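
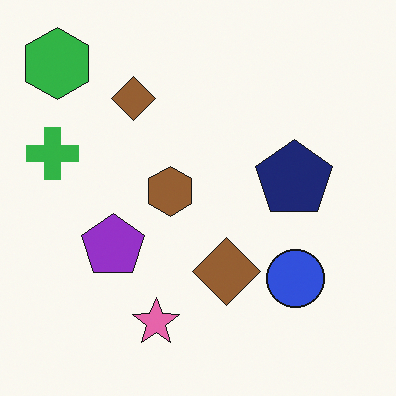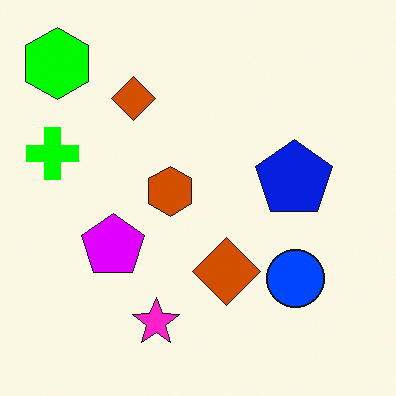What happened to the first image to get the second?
It was heavily oversaturated.

All colors are more vivid — a global saturation change.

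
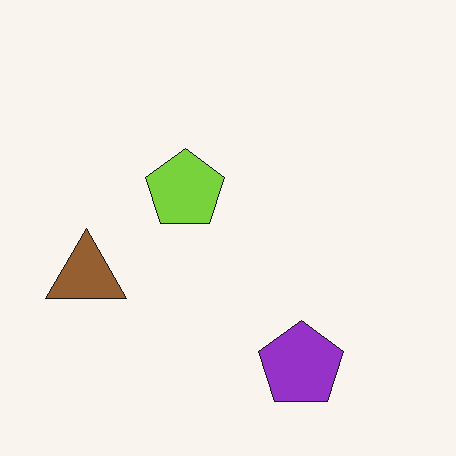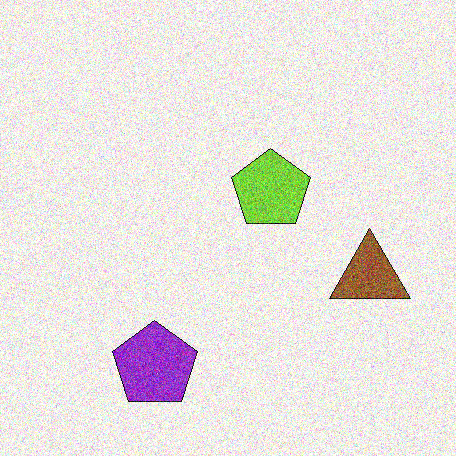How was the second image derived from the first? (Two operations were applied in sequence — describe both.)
It was degraded with a thick layer of grain, then flipped horizontally (left ↔ right).

Random speckle covers the whole image, including the flat background. The brown triangle is in the left of the first image and the right of the second — shapes on opposite sides of the vertical midline have swapped in a mirror flip.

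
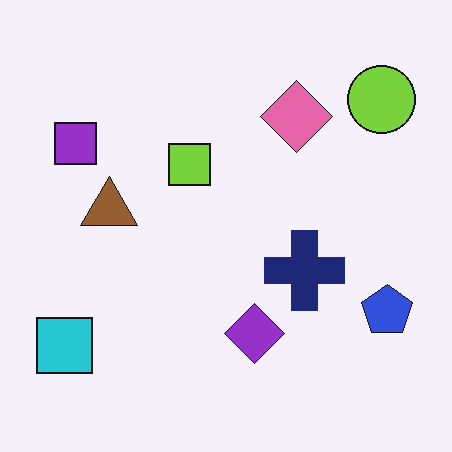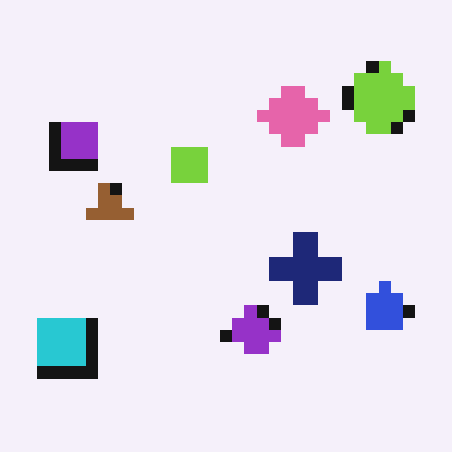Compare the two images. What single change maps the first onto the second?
This is the original image heavily pixelated into large blocks.

Shapes are reduced to large square blocks; fine edges and outlines are lost — a downscale-then-upscale (mosaic) effect.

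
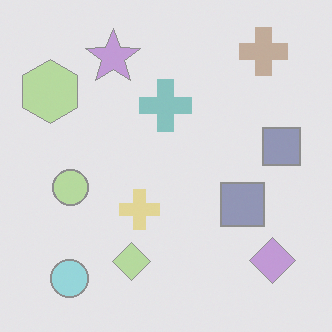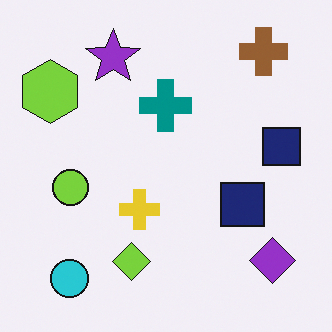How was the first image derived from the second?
The first image is the second given much lower contrast.

Tones are pushed toward mid-grey across the whole image — a global contrast change.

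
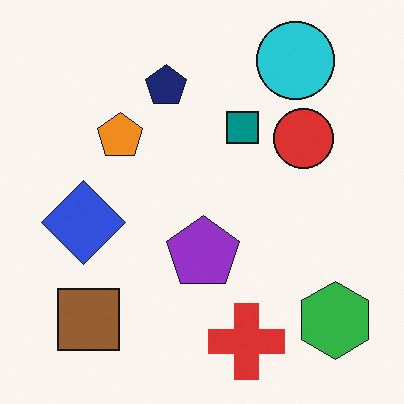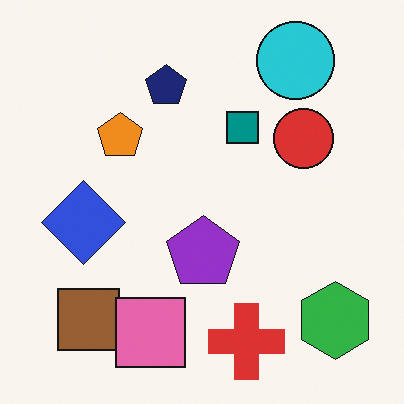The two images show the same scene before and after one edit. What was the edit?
The second image is the first overlaid with an additional pink square.

A pink square appears in the second image that is absent from the first.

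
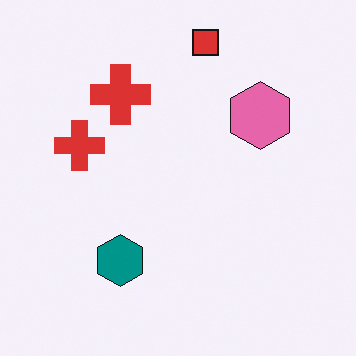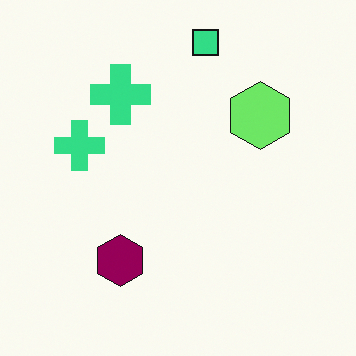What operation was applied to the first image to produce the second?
The second image is the first hue-shifted noticeably.

Every shape's color has rotated by the same amount around the hue wheel — a uniform hue shift.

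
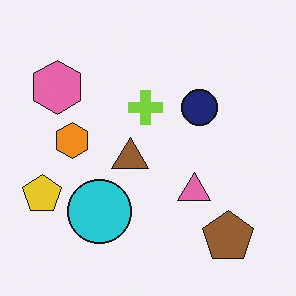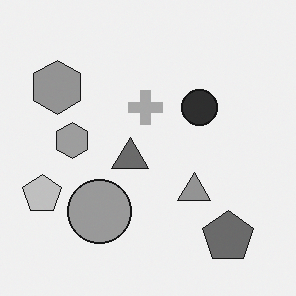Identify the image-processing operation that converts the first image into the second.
Converted to grayscale.

All color is removed — every shape is now a shade of grey.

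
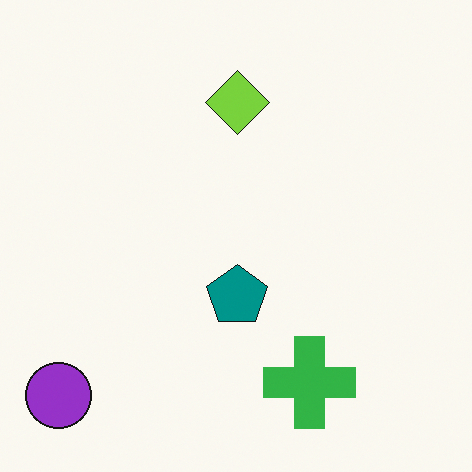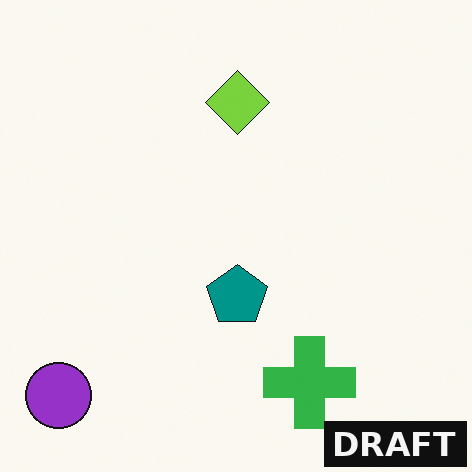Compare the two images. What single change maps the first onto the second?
The image was watermarked with the text "DRAFT" in the lower-right corner.

A dark label reading "DRAFT" appears in the lower-right corner.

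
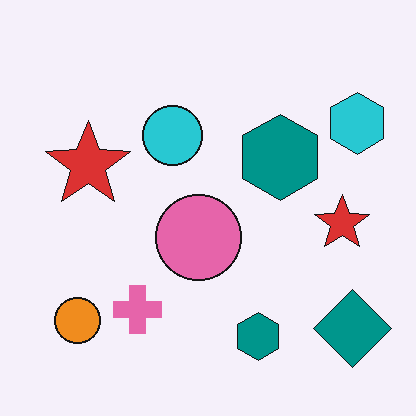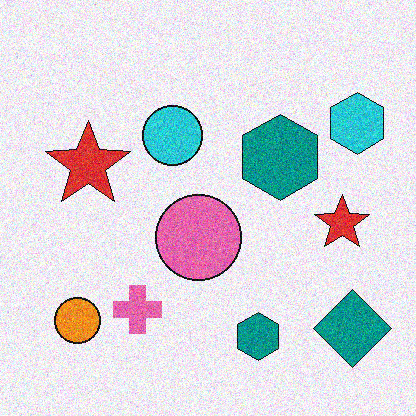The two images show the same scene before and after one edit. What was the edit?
Degraded with moderate additive noise.

Random speckle covers the whole image, including the flat background.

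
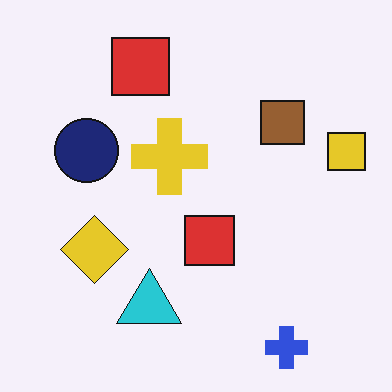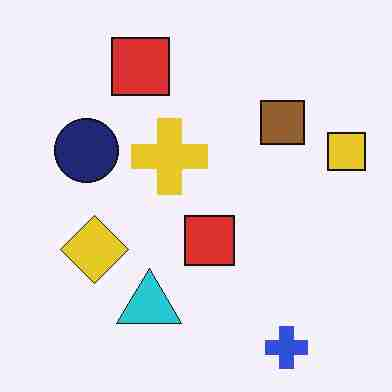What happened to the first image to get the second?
The second image is the first heavily JPEG-compressed with obvious blocking artifacts.

Blocky 8×8 compression artifacts appear around shape edges and the flat background shows ringing — characteristic JPEG degradation.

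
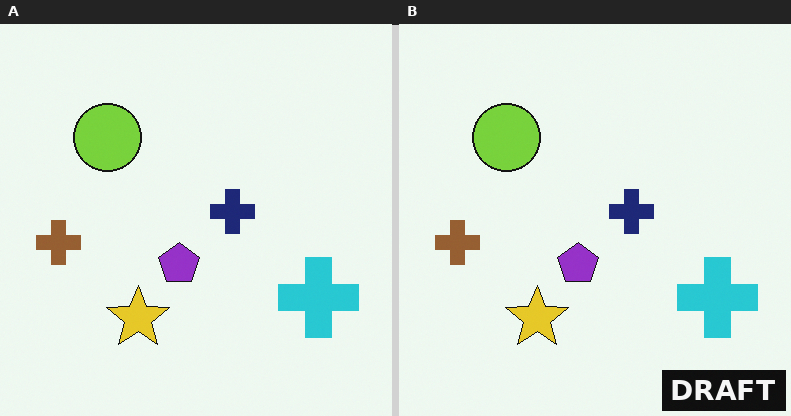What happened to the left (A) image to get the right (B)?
Watermarked with the text "DRAFT" in the lower-right corner.

A dark label reading "DRAFT" appears in the lower-right corner.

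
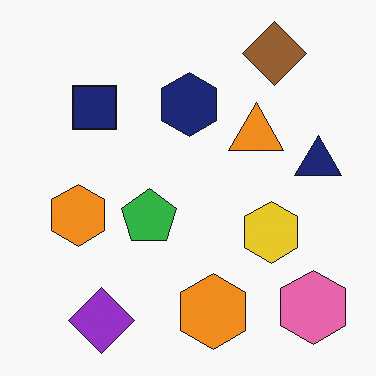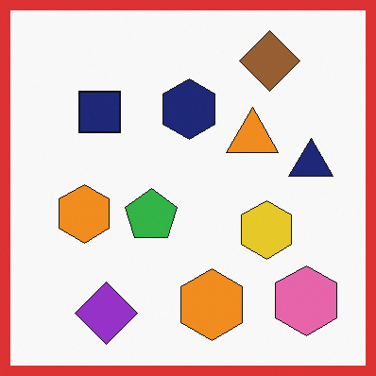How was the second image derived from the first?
The image was framed with a red border.

A solid red frame runs around the edge of the second image, with the content slightly shrunk inside it.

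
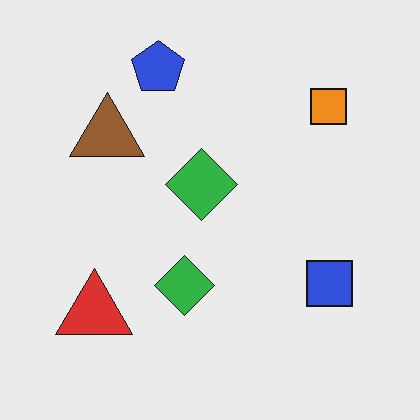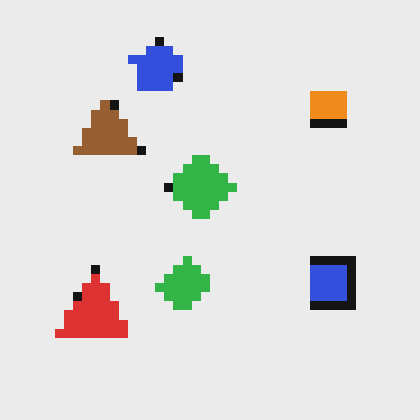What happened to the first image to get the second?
The image was heavily pixelated into large blocks.

Shapes are reduced to large square blocks; fine edges and outlines are lost — a downscale-then-upscale (mosaic) effect.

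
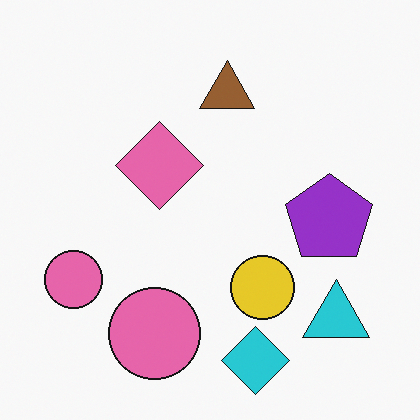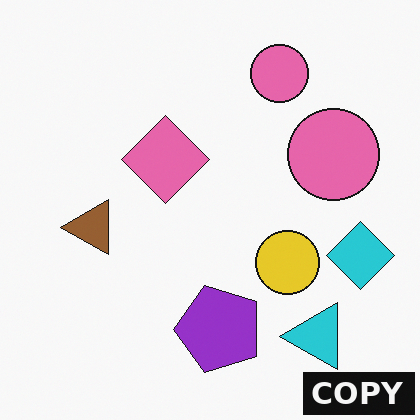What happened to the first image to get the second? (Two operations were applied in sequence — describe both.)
This is the original image transposed (reflected across the top-left ↔ bottom-right diagonal), then watermarked with the text "COPY" in the lower-right corner.

Shapes have swapped their row and column positions — what was in the top-right is now in the bottom-left — a diagonal reflection. A dark label reading "COPY" appears in the lower-right corner.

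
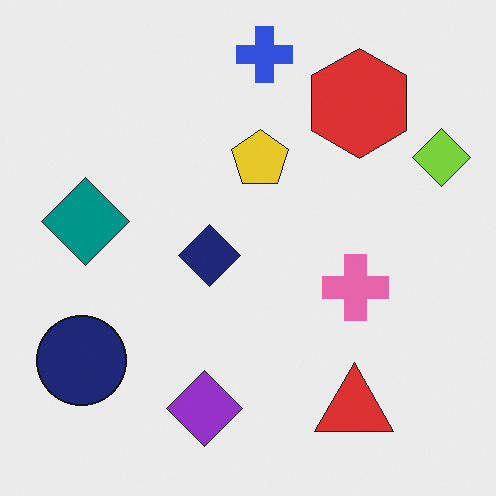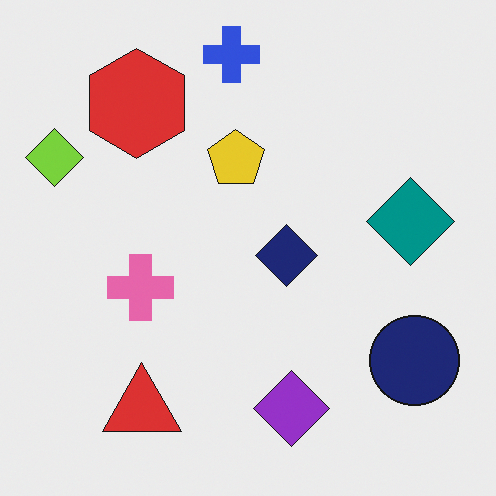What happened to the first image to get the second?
The image was flipped horizontally (left ↔ right).

The lime diamond is in the top-right of the first image and the top-left of the second — shapes on opposite sides of the vertical midline have swapped in a mirror flip.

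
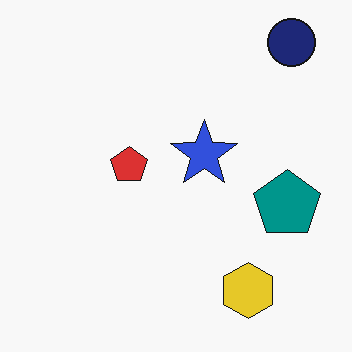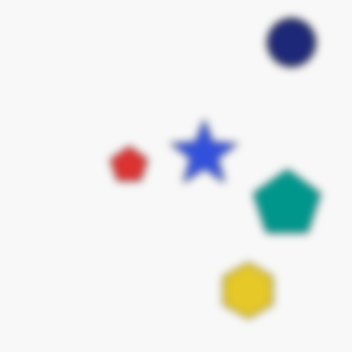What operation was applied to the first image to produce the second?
It was moderately blurred.

Shape edges and outlines are uniformly softened across the whole image.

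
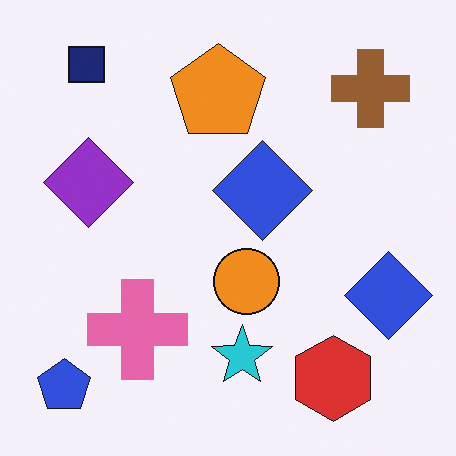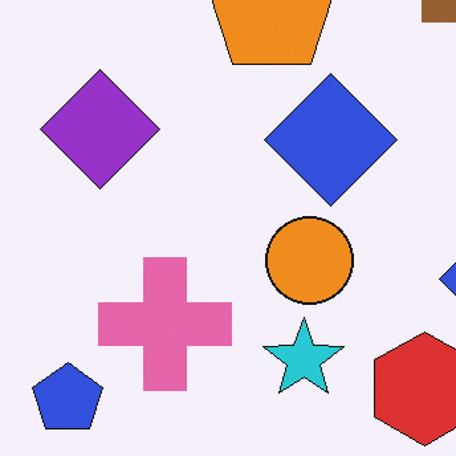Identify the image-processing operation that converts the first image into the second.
The transformation is: cropped to a modestly smaller region and rescaled.

The visible shapes are larger and the field of view is narrower; shapes near the original edges may be partly or wholly outside the frame — a crop-and-rescale.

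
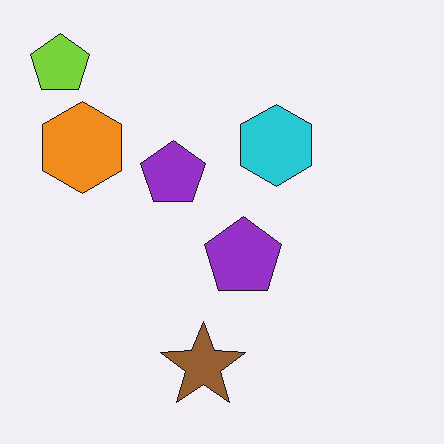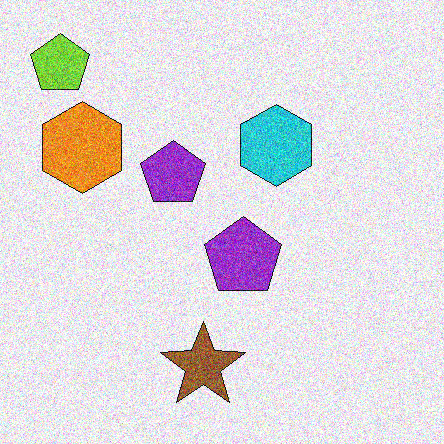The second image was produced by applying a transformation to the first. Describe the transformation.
It was degraded with strong gaussian noise.

Random speckle covers the whole image, including the flat background.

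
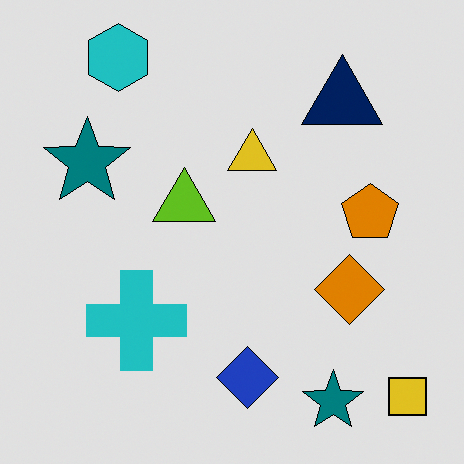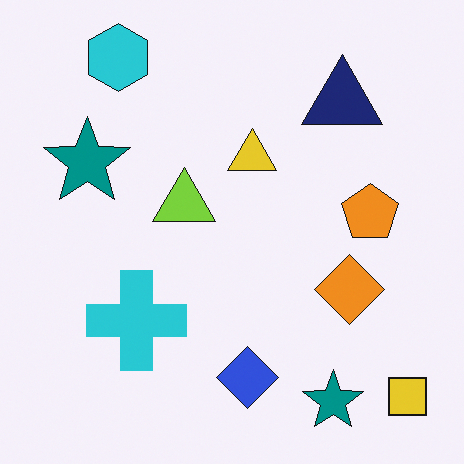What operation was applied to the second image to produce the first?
It was posterized to a reduced palette.

Each flat color has snapped to a coarser quantized level — most visibly, the near-white background has dropped to a flat grey.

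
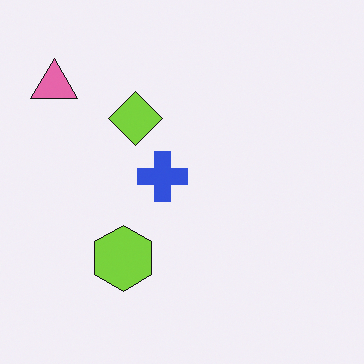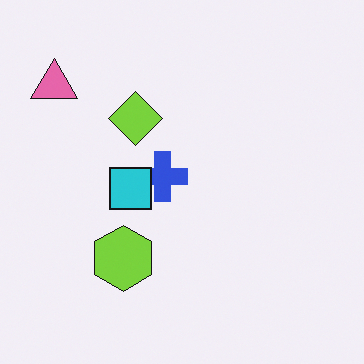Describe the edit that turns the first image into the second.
The transformation is: overlaid with an additional cyan square.

A cyan square appears in the second image that is absent from the first.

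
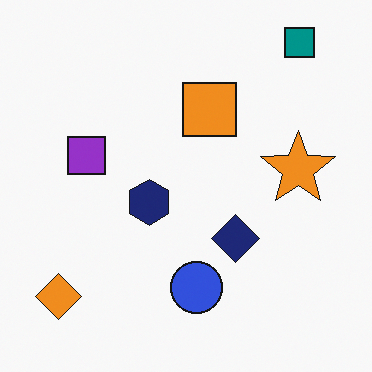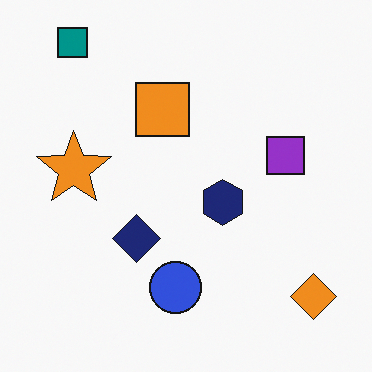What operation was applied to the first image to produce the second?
The image was flipped horizontally (left ↔ right).

The orange diamond is in the bottom-left of the first image and the bottom-right of the second — shapes on opposite sides of the vertical midline have swapped in a mirror flip.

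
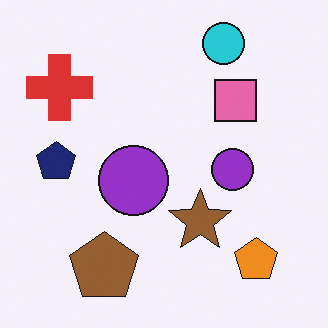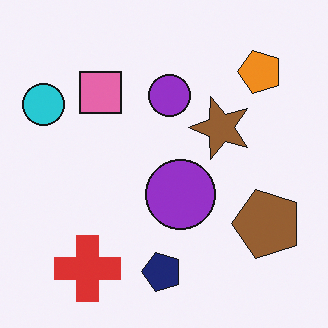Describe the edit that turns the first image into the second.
This is the original image rotated 90° counter-clockwise.

The cyan circle sits in the top-right of the first image and the top-left of the second — consistent with a whole-image 90° counter-clockwise rotation.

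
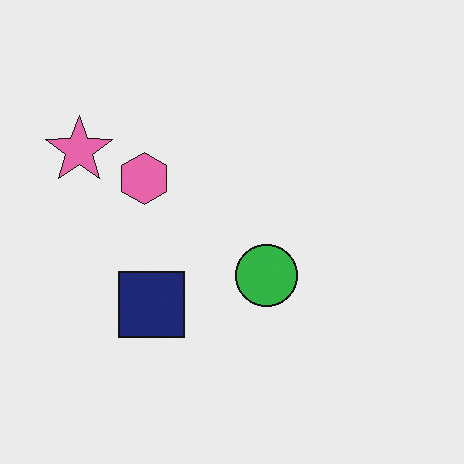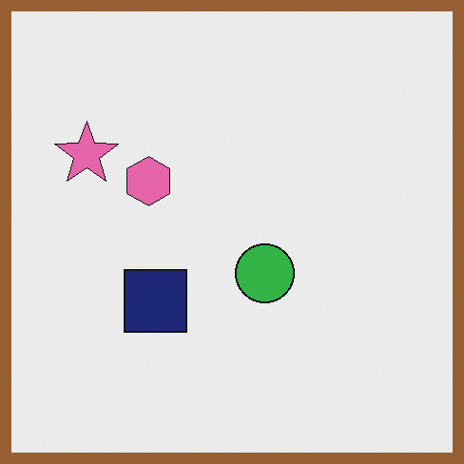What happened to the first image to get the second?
The second image is the first framed with a brown border.

A solid brown frame runs around the edge of the second image, with the content slightly shrunk inside it.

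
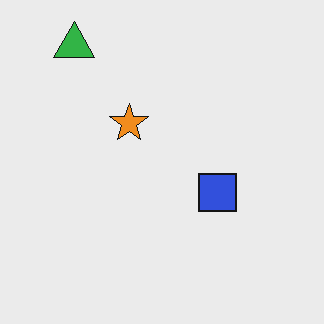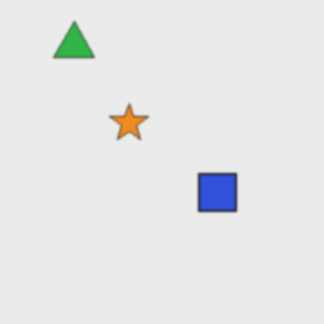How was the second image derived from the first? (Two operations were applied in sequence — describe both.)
Lightly blurred, then given moderate JPEG compression.

Shape edges and outlines are uniformly softened across the whole image. Blocky 8×8 compression artifacts appear around shape edges and the flat background shows ringing — characteristic JPEG degradation.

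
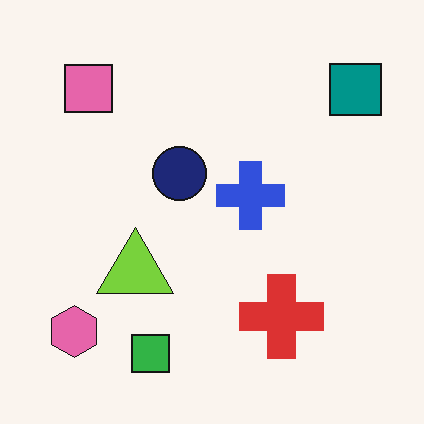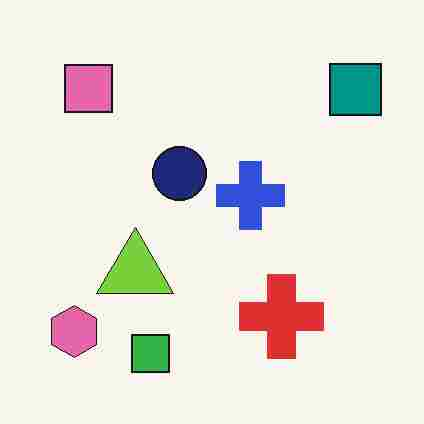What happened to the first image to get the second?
The transformation is: heavily JPEG-compressed with obvious blocking artifacts.

Blocky 8×8 compression artifacts appear around shape edges and the flat background shows ringing — characteristic JPEG degradation.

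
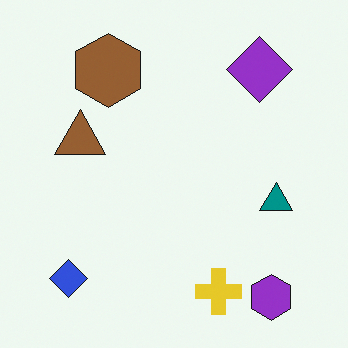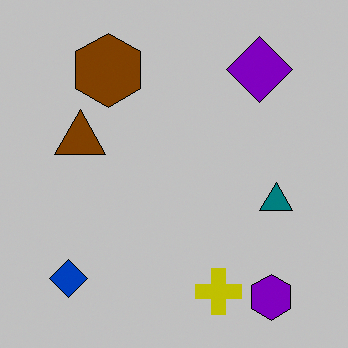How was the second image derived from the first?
The second image is the first heavily posterized to just a handful of flat colors.

Each flat color has snapped to a coarser quantized level — most visibly, the near-white background has dropped to a flat grey.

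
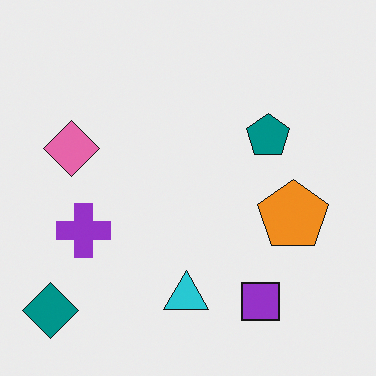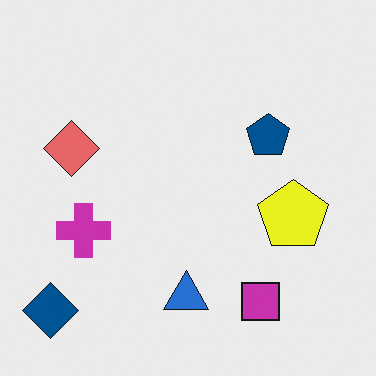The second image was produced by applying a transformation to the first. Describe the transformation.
It was hue-shifted by a small amount.

Every shape's color has rotated by the same amount around the hue wheel — a uniform hue shift.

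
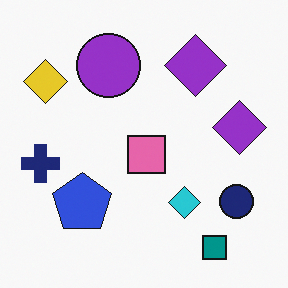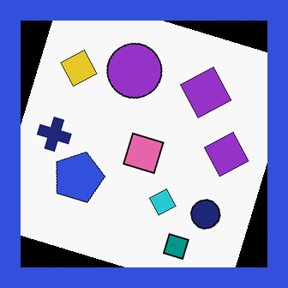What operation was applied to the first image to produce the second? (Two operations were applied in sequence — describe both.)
Rotated clockwise by a moderate amount, then framed with a blue border.

Every shape is tilted by the same angle and the image corners show triangular fill wedges — a whole-image rotation by a non-right angle. A solid blue frame runs around the edge of the second image, with the content slightly shrunk inside it.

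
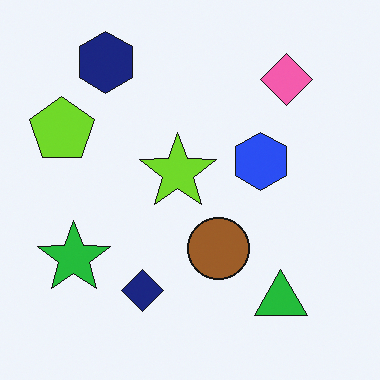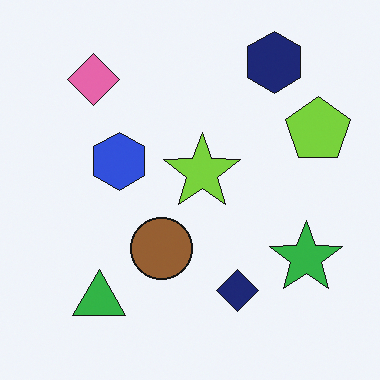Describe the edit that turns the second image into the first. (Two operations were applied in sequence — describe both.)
The transformation is: slightly oversaturated, then flipped horizontally (left ↔ right).

All colors are more vivid — a global saturation change. The lime pentagon is in the right of the second image and the left of the first — shapes on opposite sides of the vertical midline have swapped in a mirror flip.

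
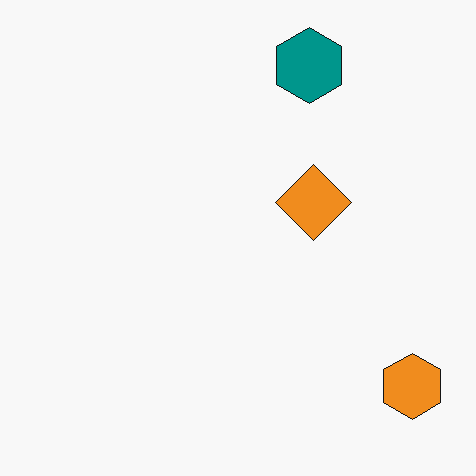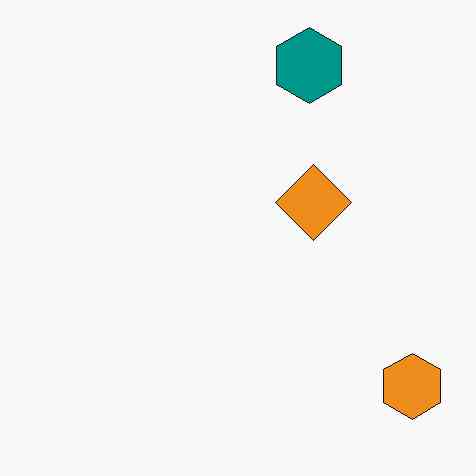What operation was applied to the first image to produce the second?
The transformation is: given moderate JPEG compression.

Blocky 8×8 compression artifacts appear around shape edges and the flat background shows ringing — characteristic JPEG degradation.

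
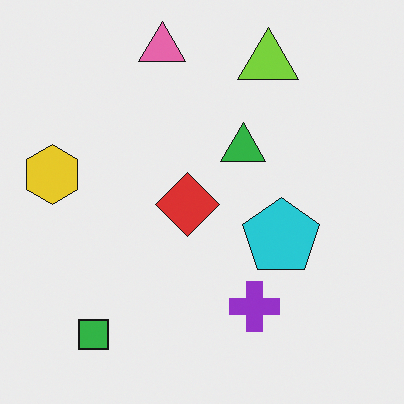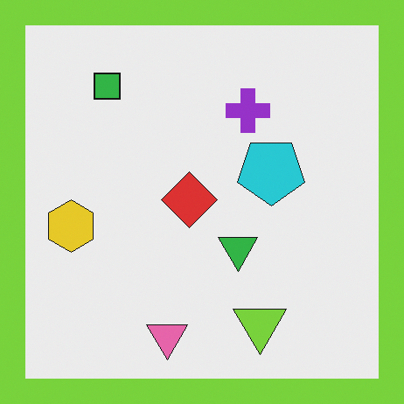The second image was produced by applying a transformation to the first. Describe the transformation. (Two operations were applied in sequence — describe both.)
The image was flipped vertically (top ↔ bottom), then framed with a lime border.

The pink triangle is in the top of the first image and the bottom of the second — shapes on opposite sides of the horizontal midline have swapped in a mirror flip. A solid lime frame runs around the edge of the second image, with the content slightly shrunk inside it.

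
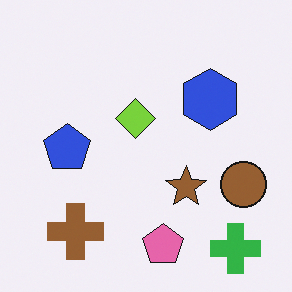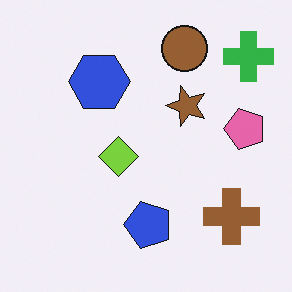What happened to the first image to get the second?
The transformation is: rotated 90° counter-clockwise.

The green cross sits in the bottom-right of the first image and the top-right of the second — consistent with a whole-image 90° counter-clockwise rotation.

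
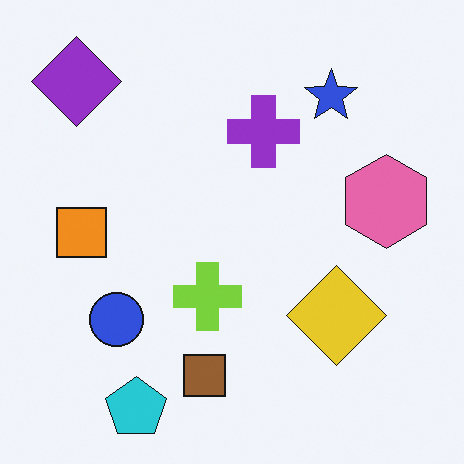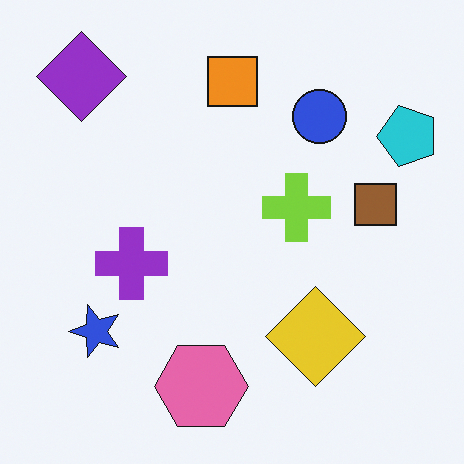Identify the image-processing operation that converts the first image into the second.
It was transposed (reflected across the top-left ↔ bottom-right diagonal).

Shapes have swapped their row and column positions — what was in the top-right is now in the bottom-left — a diagonal reflection.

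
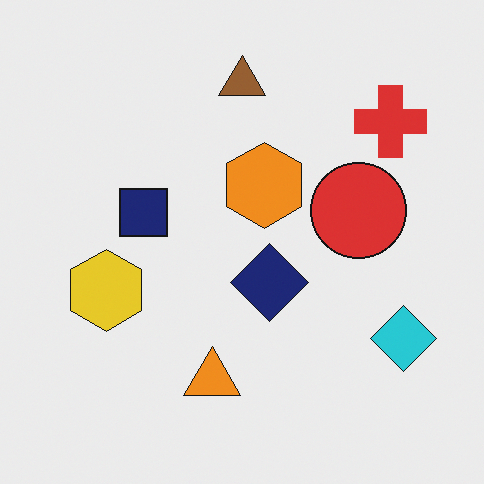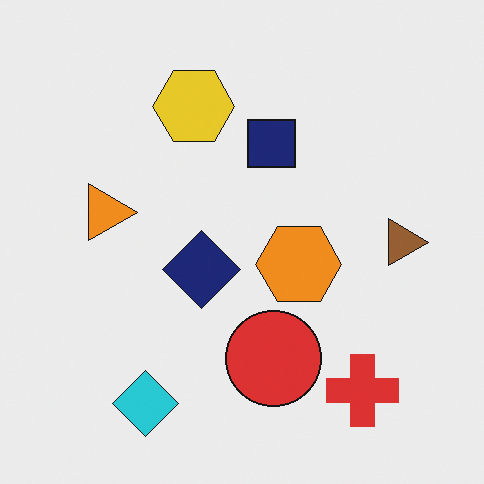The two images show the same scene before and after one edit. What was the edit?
It was rotated 90° clockwise.

The red cross sits in the top-right of the first image and the bottom-right of the second — consistent with a whole-image 90° clockwise rotation.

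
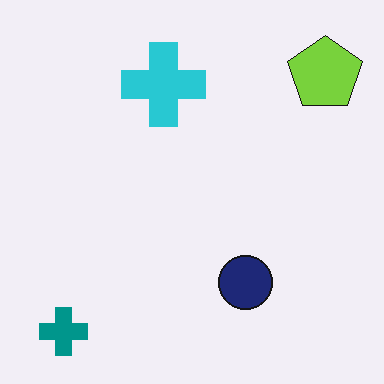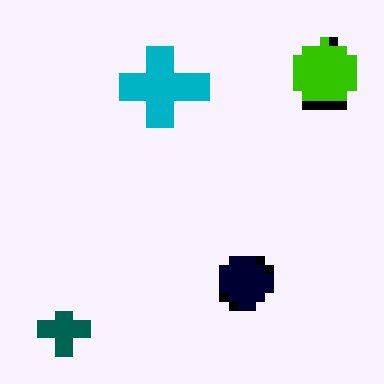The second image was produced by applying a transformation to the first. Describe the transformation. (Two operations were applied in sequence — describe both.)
This is the original image given much higher contrast, then coarsely pixelated.

Tones are pushed away from mid-grey across the whole image — a global contrast change. Shapes are reduced to large square blocks; fine edges and outlines are lost — a downscale-then-upscale (mosaic) effect.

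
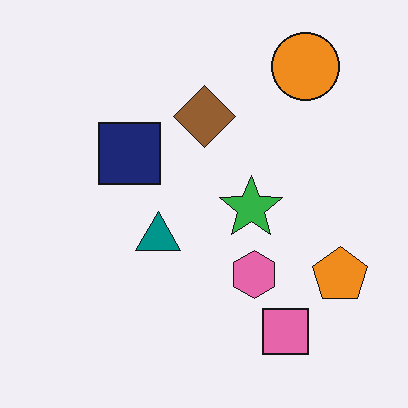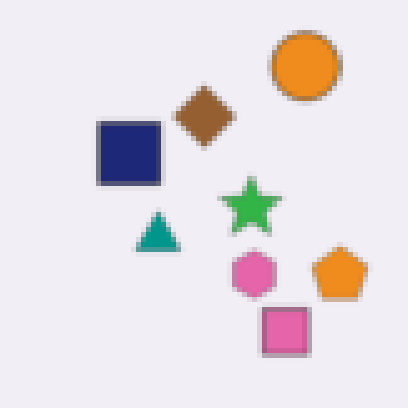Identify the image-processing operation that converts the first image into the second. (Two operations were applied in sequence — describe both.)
The image was given a subtle gaussian blur, then lightly pixelated (a mild mosaic effect).

Shape edges and outlines are uniformly softened across the whole image. Shapes are reduced to large square blocks; fine edges and outlines are lost — a downscale-then-upscale (mosaic) effect.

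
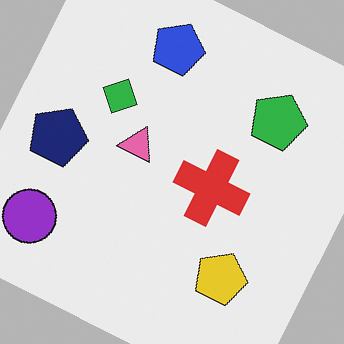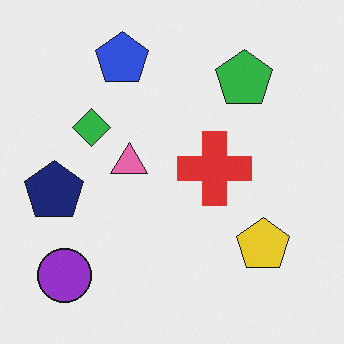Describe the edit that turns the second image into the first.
It was rotated clockwise by a clearly visible amount.

Every shape is tilted by the same angle and the image corners show triangular fill wedges — a whole-image rotation by a non-right angle.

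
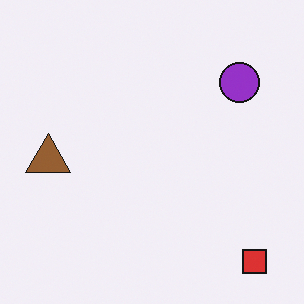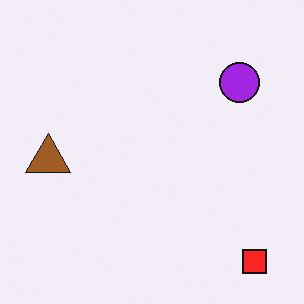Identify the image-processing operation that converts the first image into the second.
The second image is the first slightly oversaturated.

All colors are more vivid — a global saturation change.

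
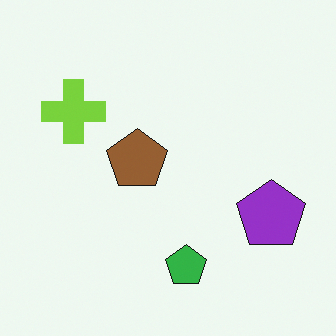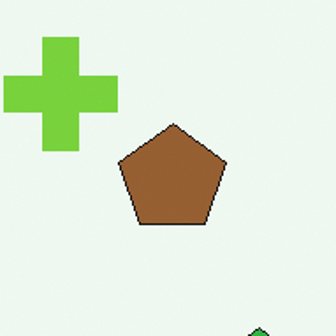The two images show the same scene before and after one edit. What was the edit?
It was cropped tightly and scaled back up.

The visible shapes are larger and the field of view is narrower; shapes near the original edges may be partly or wholly outside the frame — a crop-and-rescale.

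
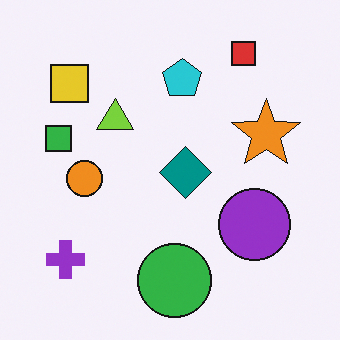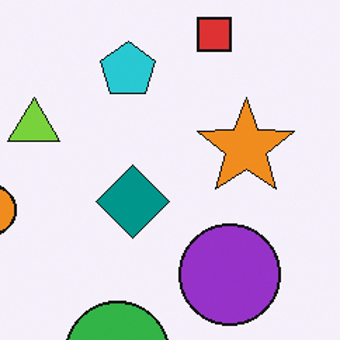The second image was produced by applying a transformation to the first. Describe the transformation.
The image was cropped slightly and scaled back up.

The visible shapes are larger and the field of view is narrower; shapes near the original edges may be partly or wholly outside the frame — a crop-and-rescale.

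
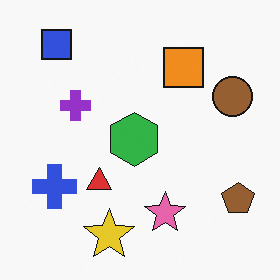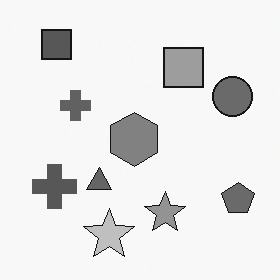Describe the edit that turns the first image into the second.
This is the original image converted to grayscale.

All color is removed — every shape is now a shade of grey.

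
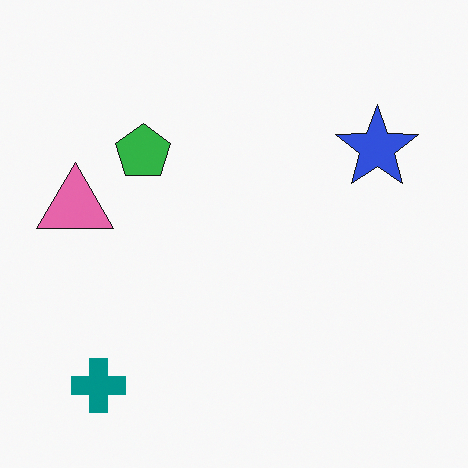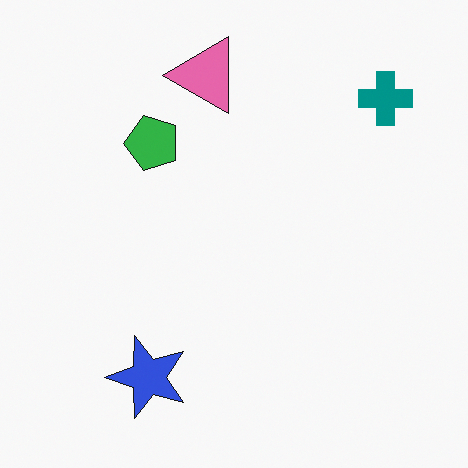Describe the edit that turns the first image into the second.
The second image is the first transposed (reflected across the top-left ↔ bottom-right diagonal).

Shapes have swapped their row and column positions — what was in the top-right is now in the bottom-left — a diagonal reflection.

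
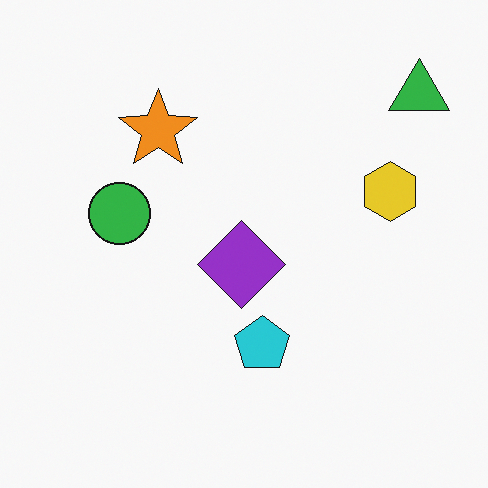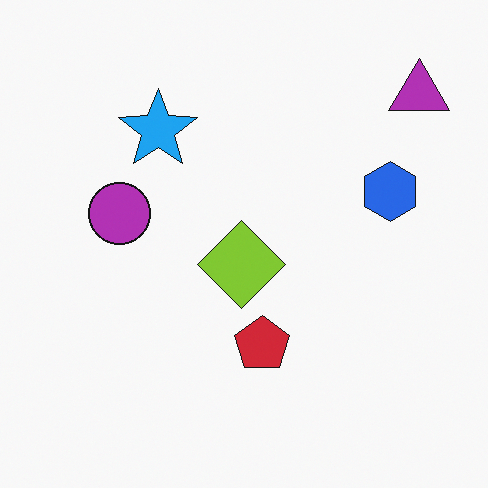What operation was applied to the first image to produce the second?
It was hue-shifted through roughly half the color wheel.

Every shape's color has rotated by the same amount around the hue wheel — a uniform hue shift.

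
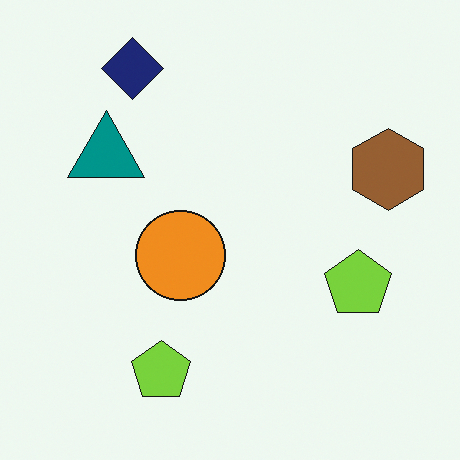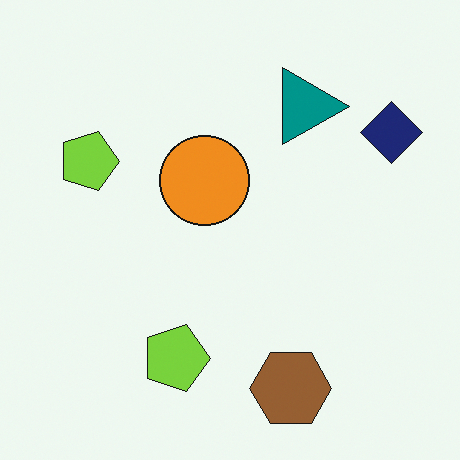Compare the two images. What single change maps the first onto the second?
The transformation is: rotated 90° clockwise.

The navy diamond sits in the top-left of the first image and the top-right of the second — consistent with a whole-image 90° clockwise rotation.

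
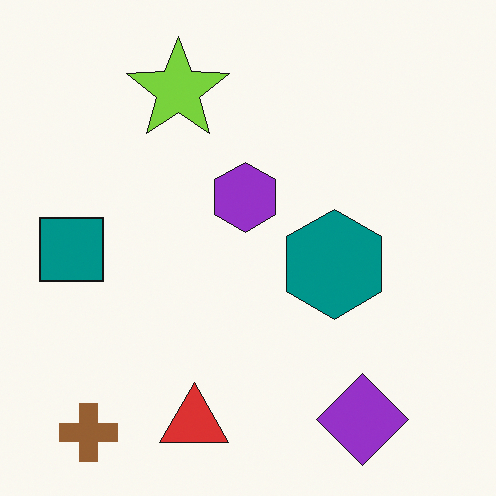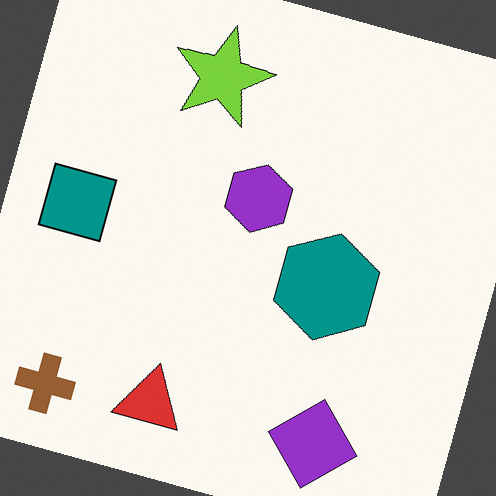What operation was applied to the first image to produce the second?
Rotated clockwise by a clearly visible amount.

Every shape is tilted by the same angle and the image corners show triangular fill wedges — a whole-image rotation by a non-right angle.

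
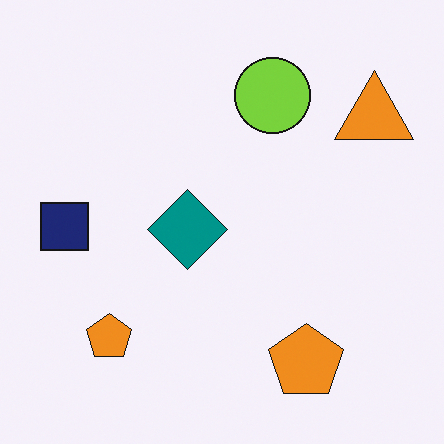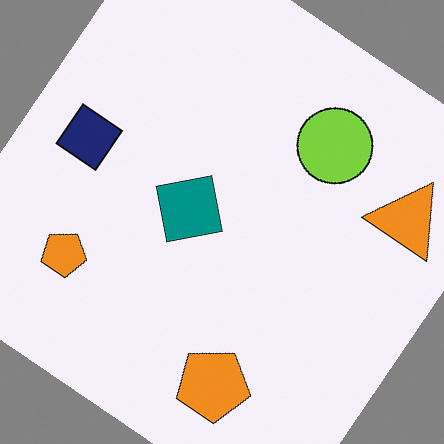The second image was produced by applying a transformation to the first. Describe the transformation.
The image was rotated clockwise by a large amount — several tens of degrees.

Every shape is tilted by the same angle and the image corners show triangular fill wedges — a whole-image rotation by a non-right angle.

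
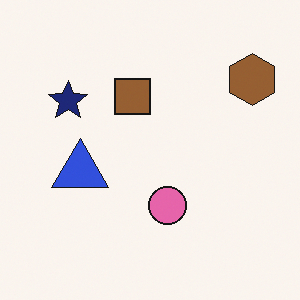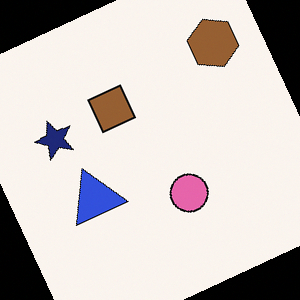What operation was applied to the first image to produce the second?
The image was rotated counter-clockwise by a clearly visible amount.

Every shape is tilted by the same angle and the image corners show triangular fill wedges — a whole-image rotation by a non-right angle.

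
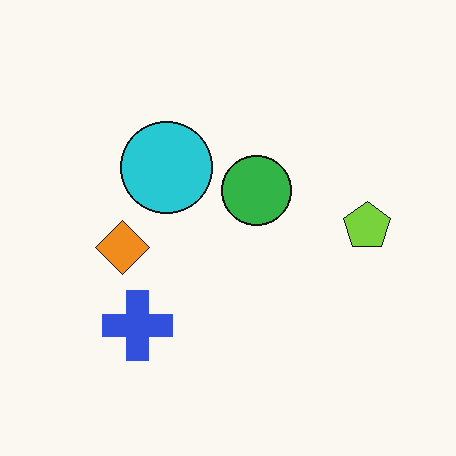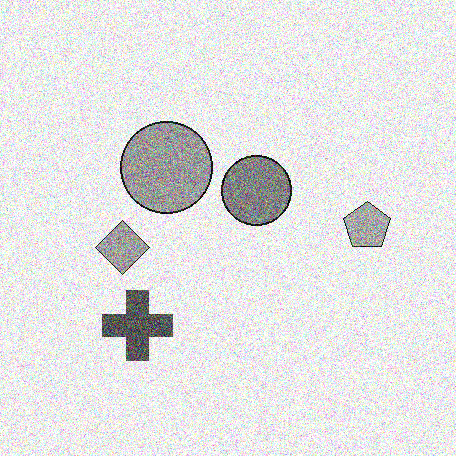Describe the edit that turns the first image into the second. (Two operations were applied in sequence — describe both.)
Converted to grayscale, then degraded with a thick layer of grain.

All color is removed — every shape is now a shade of grey. Random speckle covers the whole image, including the flat background.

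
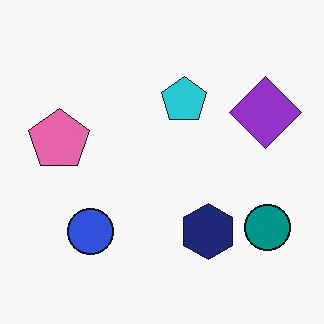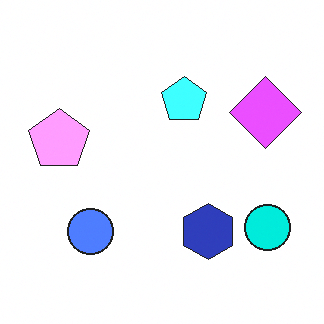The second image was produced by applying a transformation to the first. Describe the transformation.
This is the original image substantially brightened.

Every pixel — background and shapes alike — is uniformly brightened.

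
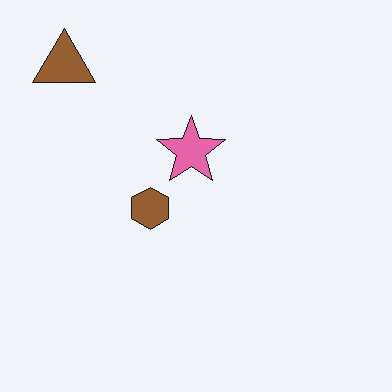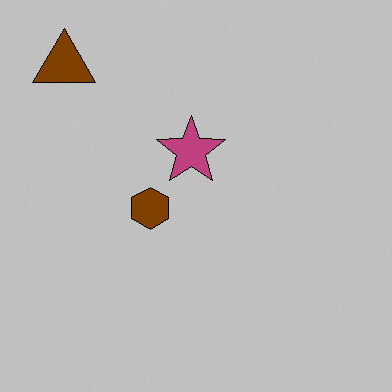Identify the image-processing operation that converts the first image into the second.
The second image is the first aggressively posterized.

Each flat color has snapped to a coarser quantized level — most visibly, the near-white background has dropped to a flat grey.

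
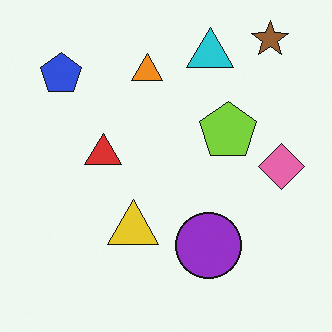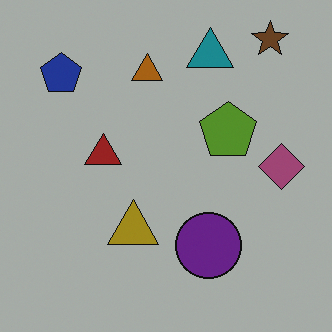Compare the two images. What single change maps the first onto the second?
The second image is the first noticeably darkened.

Every pixel — background and shapes alike — is uniformly darkened.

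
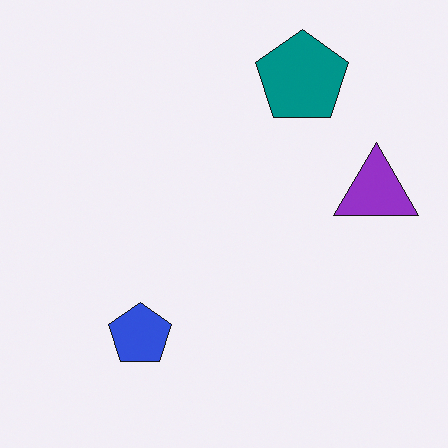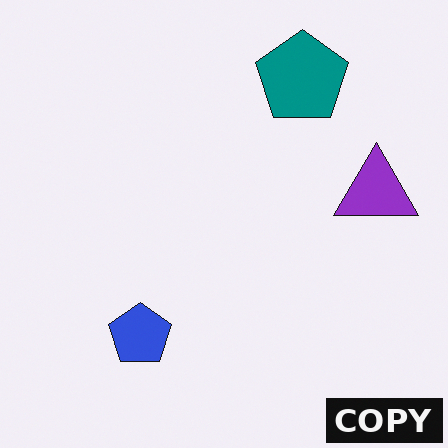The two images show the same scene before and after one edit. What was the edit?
It was watermarked with the text "COPY" in the lower-right corner.

A dark label reading "COPY" appears in the lower-right corner.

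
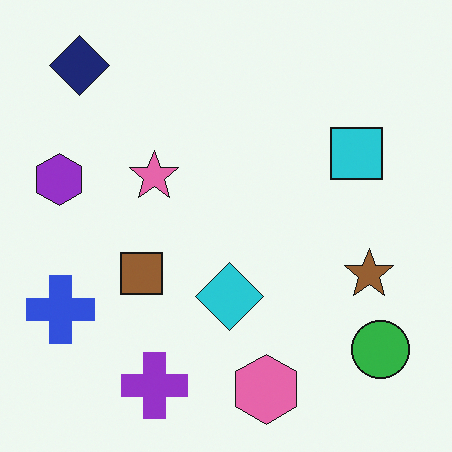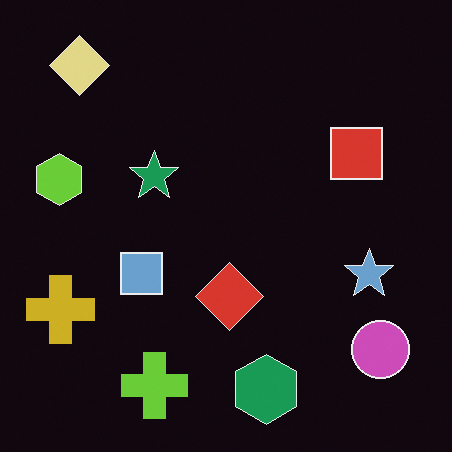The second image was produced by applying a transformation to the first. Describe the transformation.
The transformation is: color-inverted (negative).

The light background has become dark and every shape's color is its complement — a photographic negative.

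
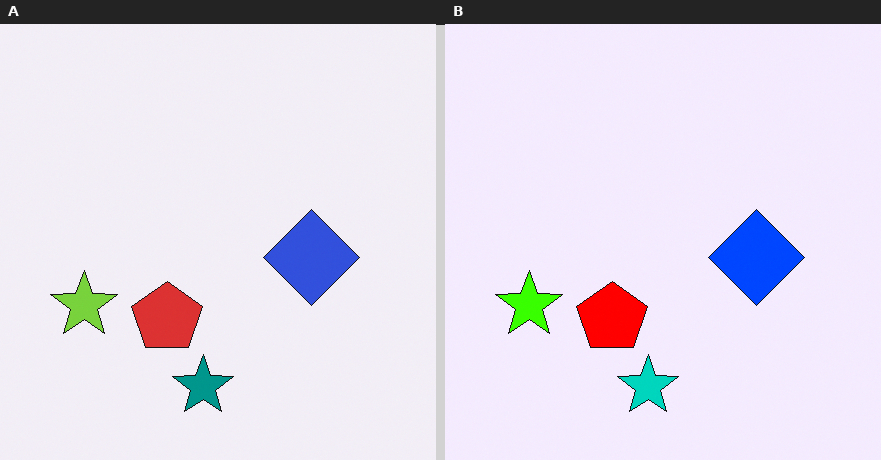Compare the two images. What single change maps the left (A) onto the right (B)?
It was heavily oversaturated.

All colors are more vivid — a global saturation change.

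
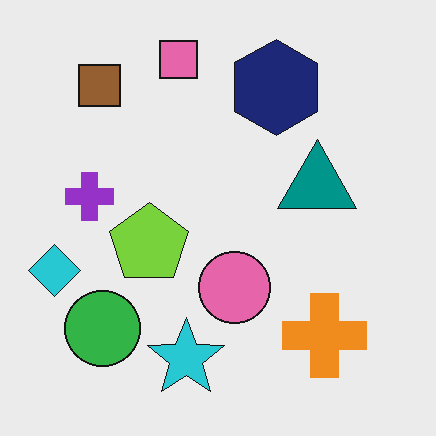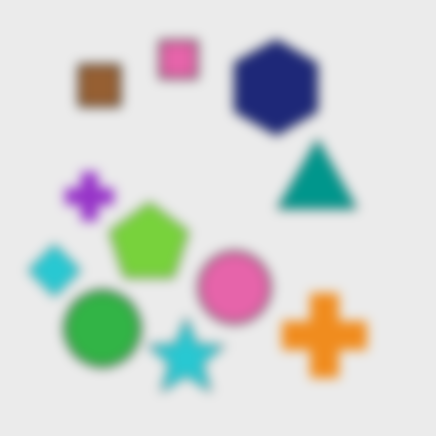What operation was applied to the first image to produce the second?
It was strongly gaussian-blurred.

Shape edges and outlines are uniformly softened across the whole image.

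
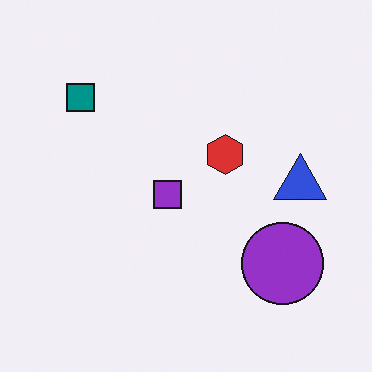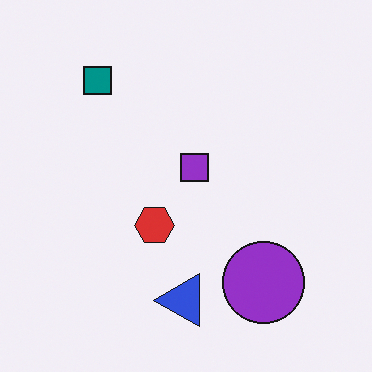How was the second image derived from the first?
This is the original image transposed (reflected across the top-left ↔ bottom-right diagonal).

Shapes have swapped their row and column positions — what was in the top-right is now in the bottom-left — a diagonal reflection.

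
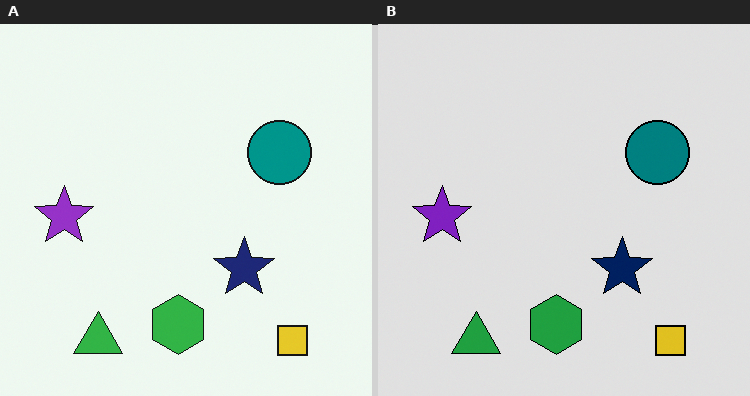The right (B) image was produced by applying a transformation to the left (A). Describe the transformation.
It was moderately posterized.

Each flat color has snapped to a coarser quantized level — most visibly, the near-white background has dropped to a flat grey.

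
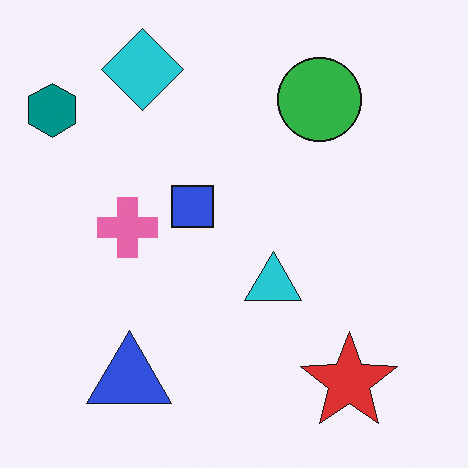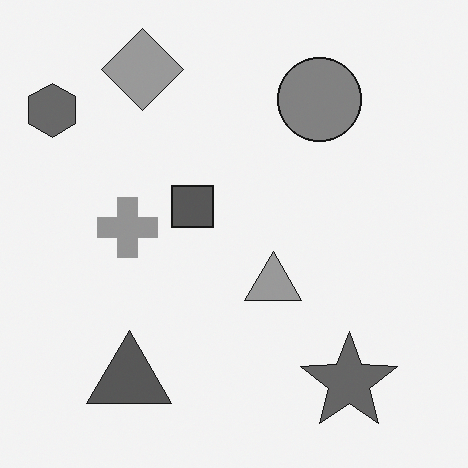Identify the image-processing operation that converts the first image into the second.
The transformation is: converted to grayscale.

All color is removed — every shape is now a shade of grey.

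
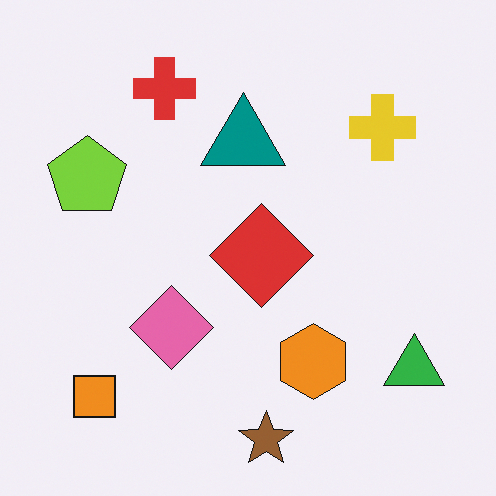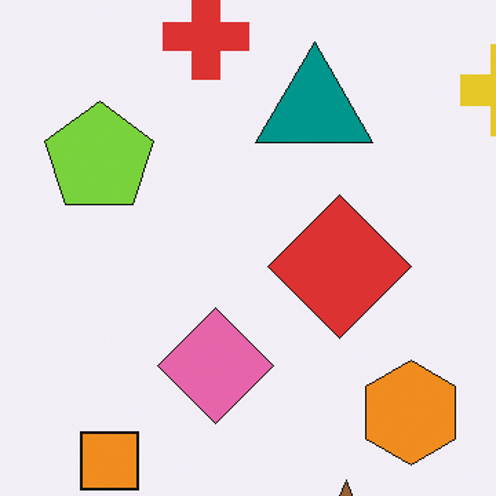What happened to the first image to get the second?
It was cropped to a modestly smaller region and rescaled.

The visible shapes are larger and the field of view is narrower; shapes near the original edges may be partly or wholly outside the frame — a crop-and-rescale.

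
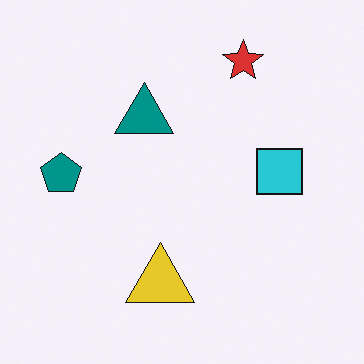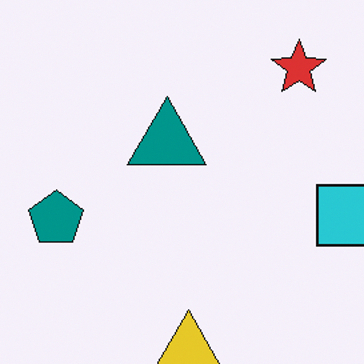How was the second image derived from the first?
The transformation is: cropped slightly and scaled back up.

The visible shapes are larger and the field of view is narrower; shapes near the original edges may be partly or wholly outside the frame — a crop-and-rescale.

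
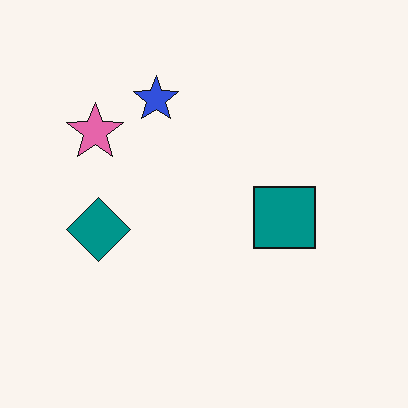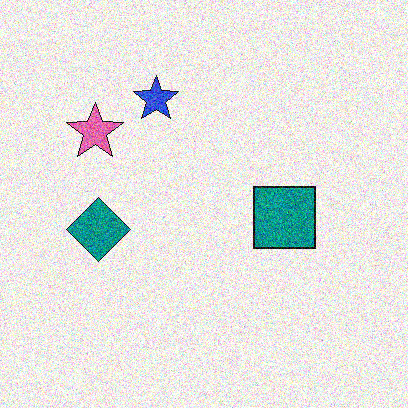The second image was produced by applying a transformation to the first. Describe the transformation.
Degraded with heavy additive noise.

Random speckle covers the whole image, including the flat background.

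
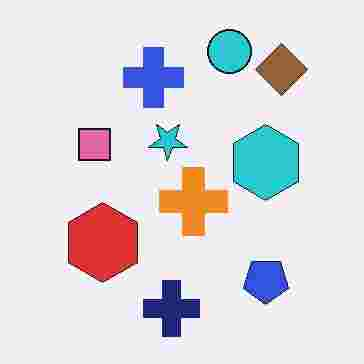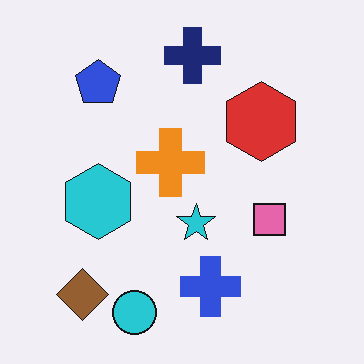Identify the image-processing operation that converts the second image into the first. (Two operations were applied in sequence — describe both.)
The transformation is: rotated 180°, then heavily JPEG-compressed with obvious blocking artifacts.

The brown diamond sits in the bottom-left of the second image and the top-right of the first — consistent with a whole-image 180° rotation. Blocky 8×8 compression artifacts appear around shape edges and the flat background shows ringing — characteristic JPEG degradation.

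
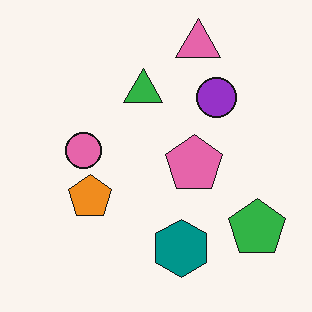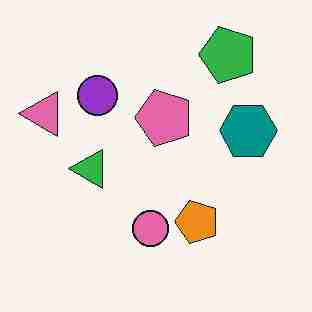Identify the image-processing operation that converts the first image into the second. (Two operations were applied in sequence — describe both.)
This is the original image rotated 90° counter-clockwise, then heavily JPEG-compressed with obvious blocking artifacts.

The green pentagon sits in the bottom-right of the first image and the top-right of the second — consistent with a whole-image 90° counter-clockwise rotation. Blocky 8×8 compression artifacts appear around shape edges and the flat background shows ringing — characteristic JPEG degradation.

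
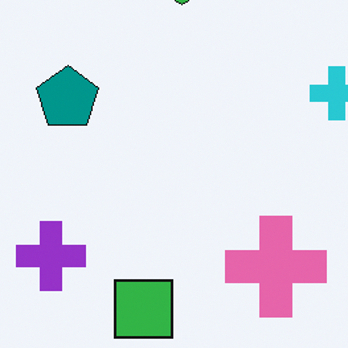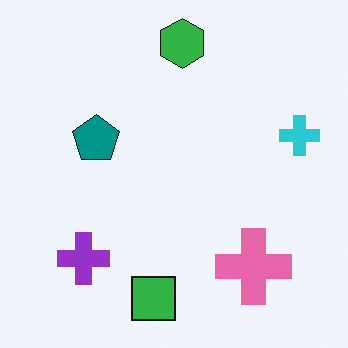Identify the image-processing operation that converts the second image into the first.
The image was cropped to a modestly smaller region and rescaled.

The visible shapes are larger and the field of view is narrower; shapes near the original edges may be partly or wholly outside the frame — a crop-and-rescale.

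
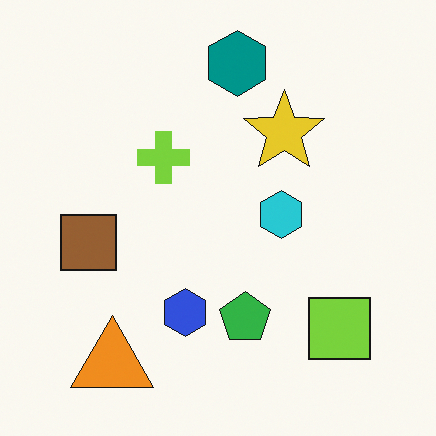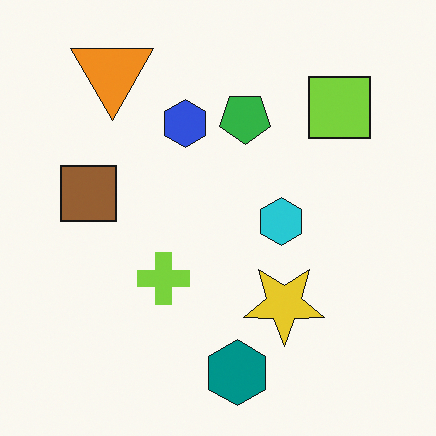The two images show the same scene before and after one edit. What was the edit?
It was flipped vertically (top ↔ bottom).

The teal hexagon is in the top of the first image and the bottom of the second — shapes on opposite sides of the horizontal midline have swapped in a mirror flip.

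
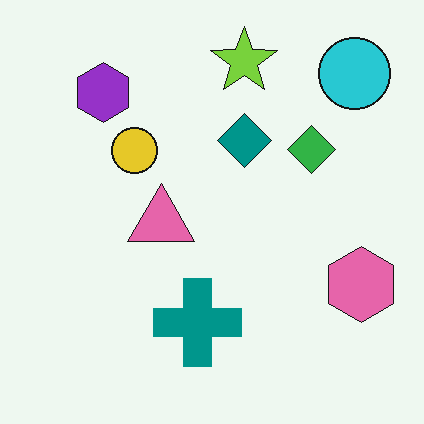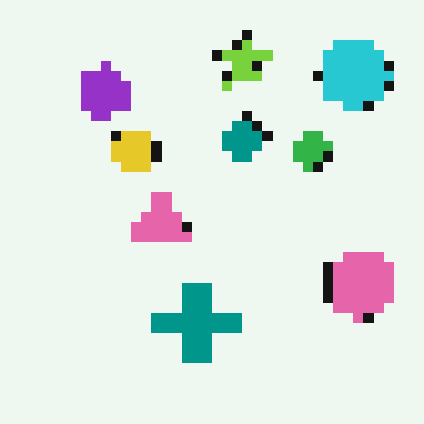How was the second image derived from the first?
It was coarsely pixelated.

Shapes are reduced to large square blocks; fine edges and outlines are lost — a downscale-then-upscale (mosaic) effect.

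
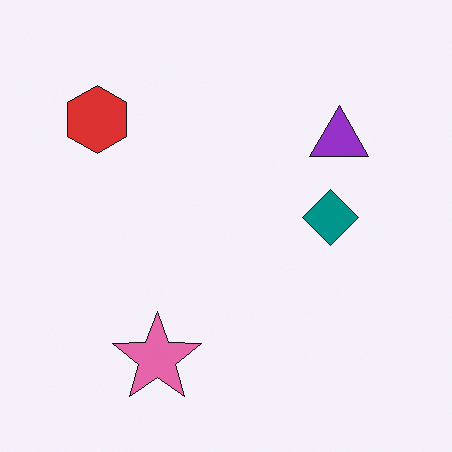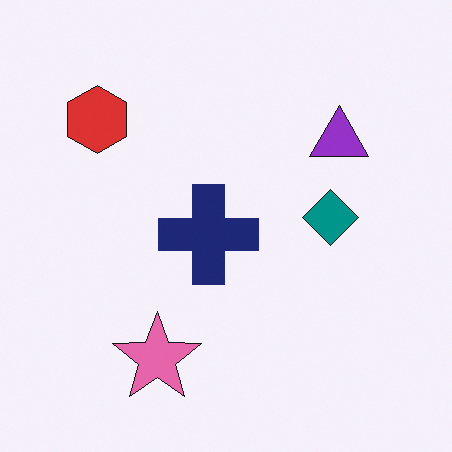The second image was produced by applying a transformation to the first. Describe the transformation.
This is the original image overlaid with an additional navy cross.

A navy cross appears in the second image that is absent from the first.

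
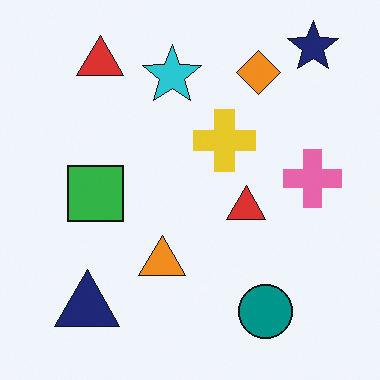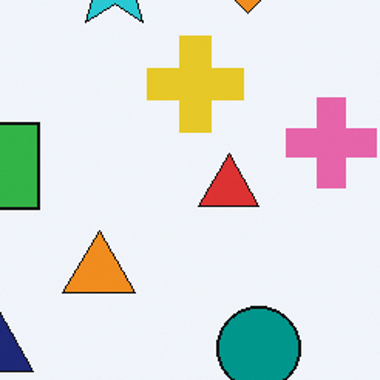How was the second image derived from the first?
The second image is the first cropped to a modestly smaller region and rescaled.

The visible shapes are larger and the field of view is narrower; shapes near the original edges may be partly or wholly outside the frame — a crop-and-rescale.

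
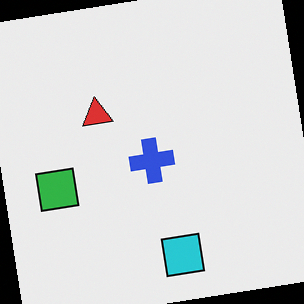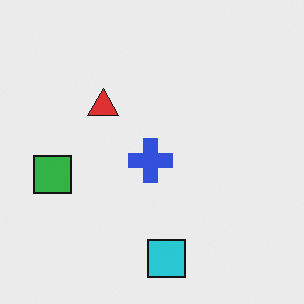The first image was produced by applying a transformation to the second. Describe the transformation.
It was rotated counter-clockwise by a small amount.

Every shape is tilted by the same angle and the image corners show triangular fill wedges — a whole-image rotation by a non-right angle.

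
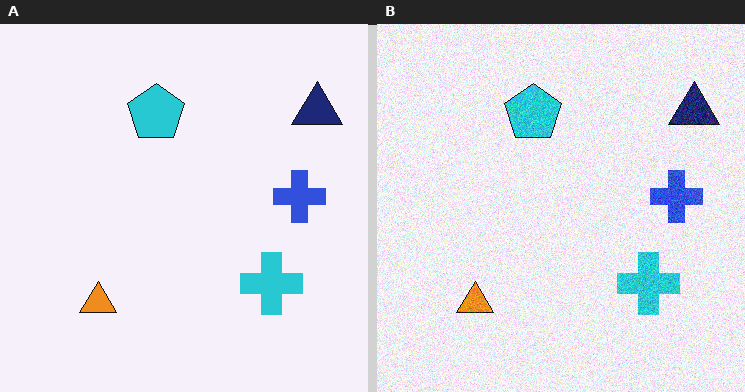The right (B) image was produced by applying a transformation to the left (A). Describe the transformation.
The right (B) image is the left (A) degraded with visible gaussian noise.

Random speckle covers the whole image, including the flat background.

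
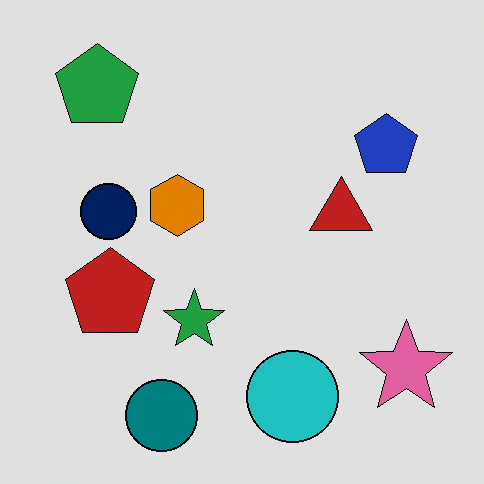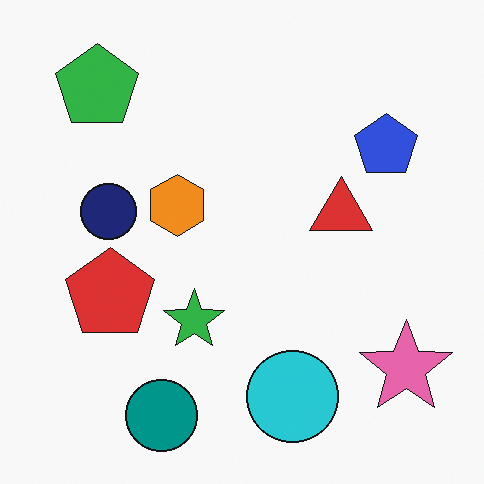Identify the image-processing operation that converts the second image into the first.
The transformation is: moderately posterized.

Each flat color has snapped to a coarser quantized level — most visibly, the near-white background has dropped to a flat grey.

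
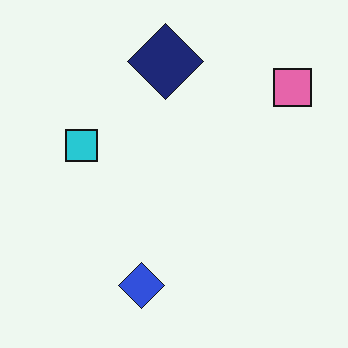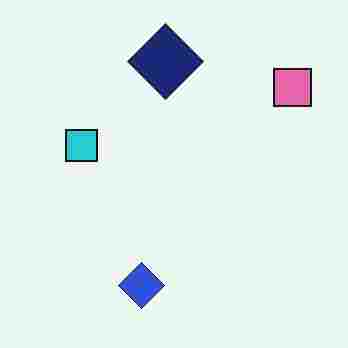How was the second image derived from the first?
It was heavily JPEG-compressed with obvious blocking artifacts.

Blocky 8×8 compression artifacts appear around shape edges and the flat background shows ringing — characteristic JPEG degradation.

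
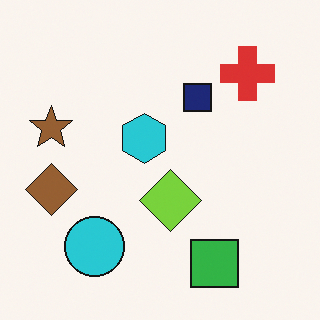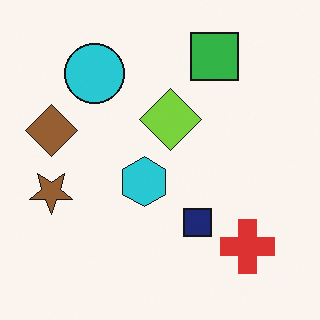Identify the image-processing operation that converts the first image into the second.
It was flipped vertically (top ↔ bottom).

The green square is in the bottom-right of the first image and the top-right of the second — shapes on opposite sides of the horizontal midline have swapped in a mirror flip.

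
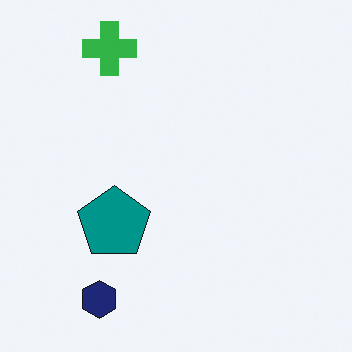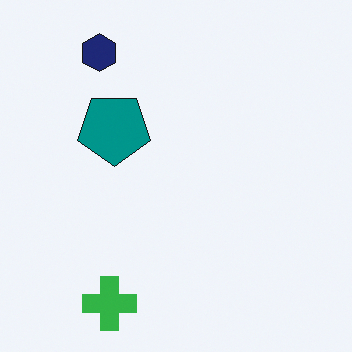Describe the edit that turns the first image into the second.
The transformation is: flipped vertically (top ↔ bottom).

The green cross is in the top-left of the first image and the bottom-left of the second — shapes on opposite sides of the horizontal midline have swapped in a mirror flip.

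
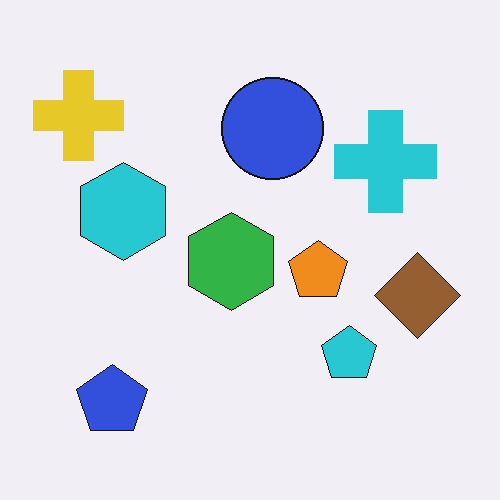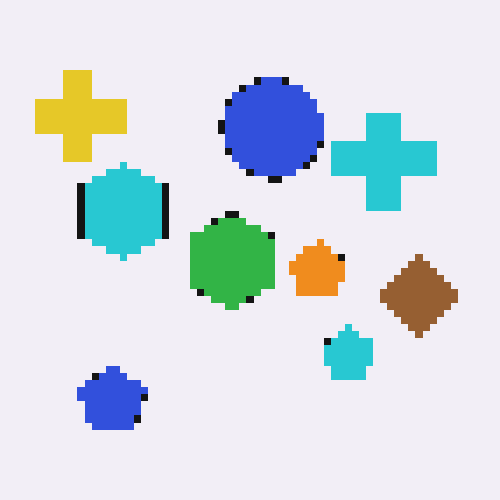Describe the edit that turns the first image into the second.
The second image is the first moderately pixelated.

Shapes are reduced to large square blocks; fine edges and outlines are lost — a downscale-then-upscale (mosaic) effect.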